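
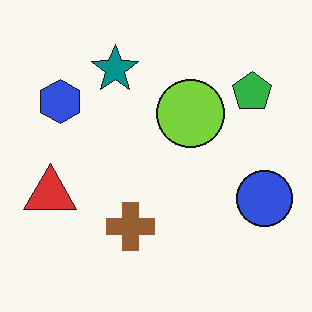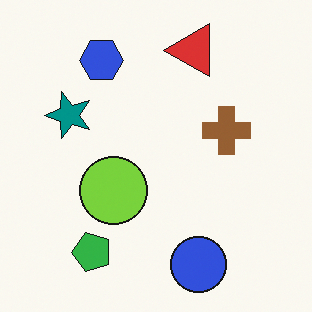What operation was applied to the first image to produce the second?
It was transposed (reflected across the top-left ↔ bottom-right diagonal).

Shapes have swapped their row and column positions — what was in the top-right is now in the bottom-left — a diagonal reflection.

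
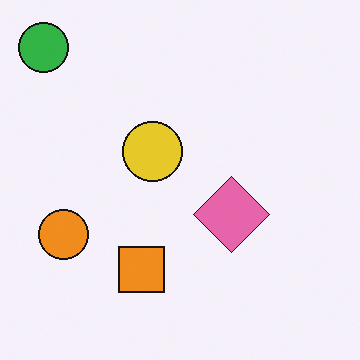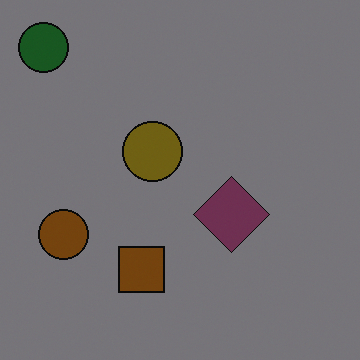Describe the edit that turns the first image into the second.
This is the original image substantially darkened.

Every pixel — background and shapes alike — is uniformly darkened.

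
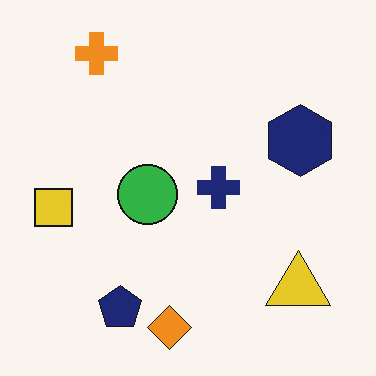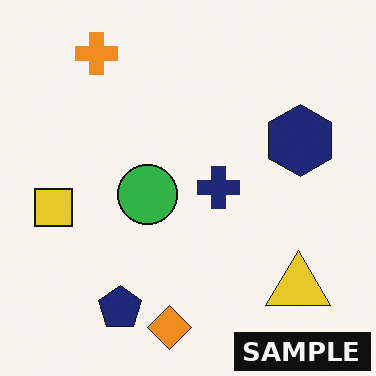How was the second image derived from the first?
It was watermarked with the text "SAMPLE" in the lower-right corner.

A dark label reading "SAMPLE" appears in the lower-right corner.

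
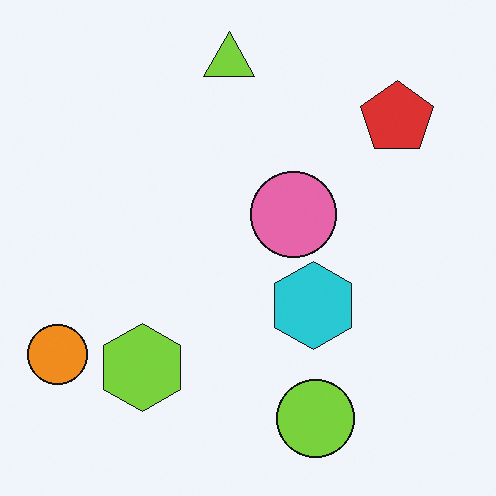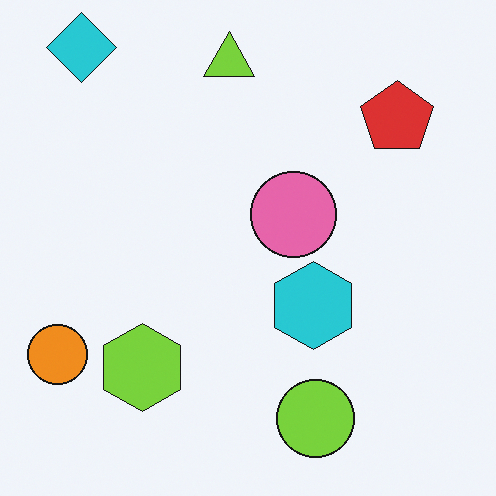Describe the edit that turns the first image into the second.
The transformation is: overlaid with an additional cyan diamond.

A cyan diamond appears in the second image that is absent from the first.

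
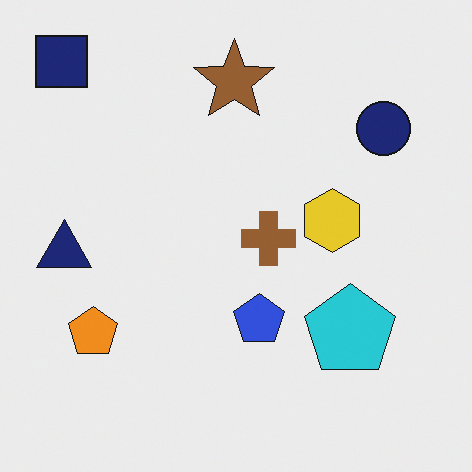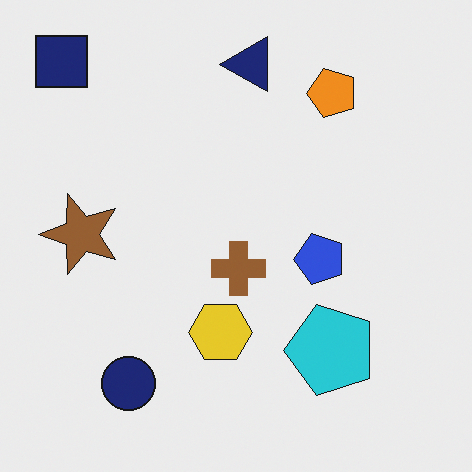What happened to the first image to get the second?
This is the original image transposed (reflected across the top-left ↔ bottom-right diagonal).

Shapes have swapped their row and column positions — what was in the top-right is now in the bottom-left — a diagonal reflection.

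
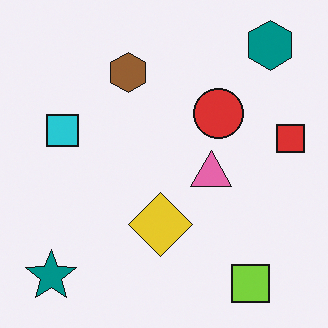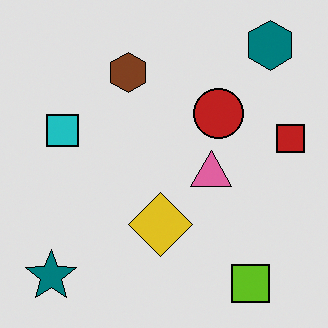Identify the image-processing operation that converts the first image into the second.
Posterized to a reduced palette.

Each flat color has snapped to a coarser quantized level — most visibly, the near-white background has dropped to a flat grey.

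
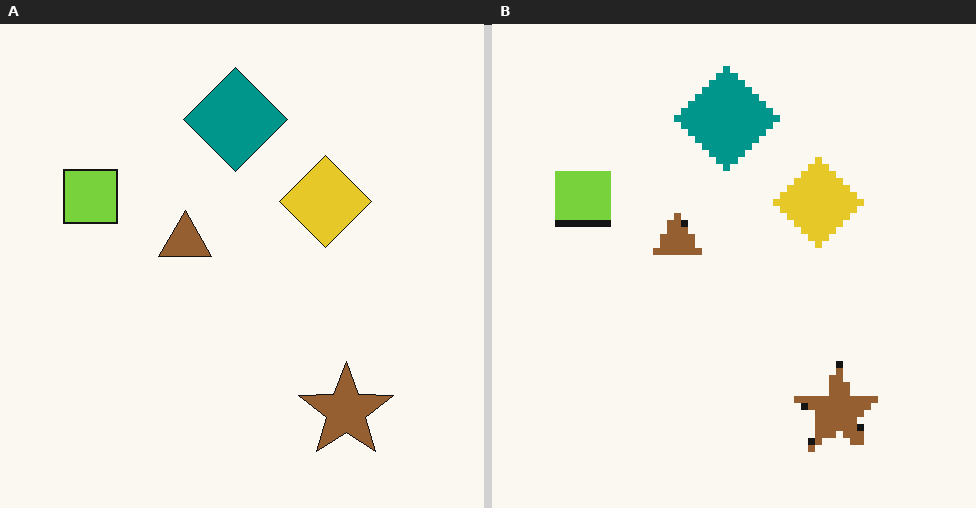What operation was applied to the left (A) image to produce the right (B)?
The right (B) image is the left (A) moderately pixelated.

Shapes are reduced to large square blocks; fine edges and outlines are lost — a downscale-then-upscale (mosaic) effect.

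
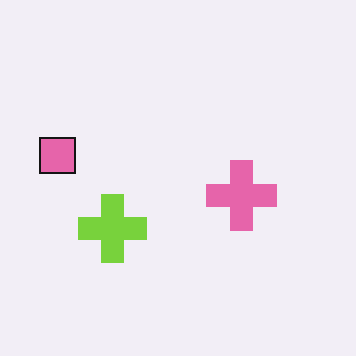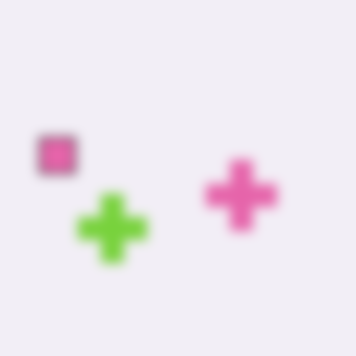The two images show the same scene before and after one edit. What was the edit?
The second image is the first heavily blurred.

Shape edges and outlines are uniformly softened across the whole image.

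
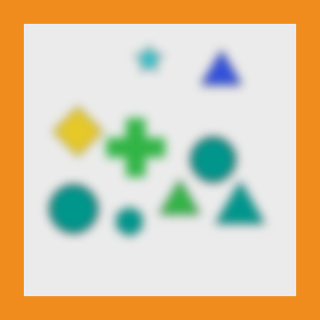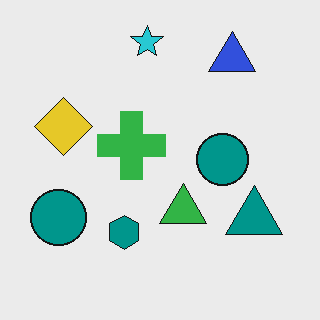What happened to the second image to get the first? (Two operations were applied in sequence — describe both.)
Strongly gaussian-blurred, then framed with a orange border.

Shape edges and outlines are uniformly softened across the whole image. A solid orange frame runs around the edge of the first image, with the content slightly shrunk inside it.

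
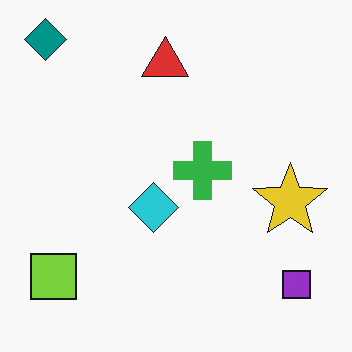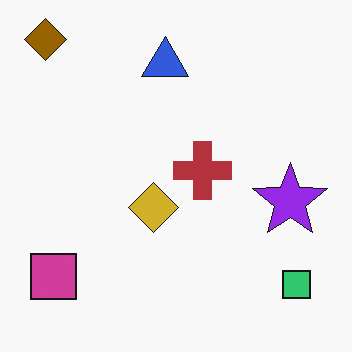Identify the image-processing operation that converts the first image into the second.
Hue-shifted through roughly half the color wheel.

Every shape's color has rotated by the same amount around the hue wheel — a uniform hue shift.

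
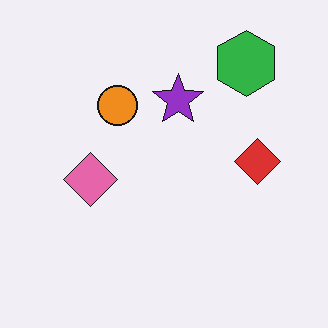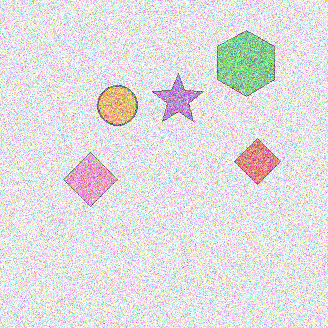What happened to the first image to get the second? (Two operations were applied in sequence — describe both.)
It was given much lower contrast, then degraded with heavy additive noise.

Tones are pushed toward mid-grey across the whole image — a global contrast change. Random speckle covers the whole image, including the flat background.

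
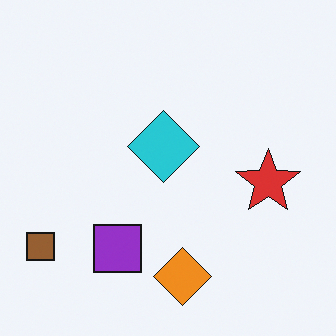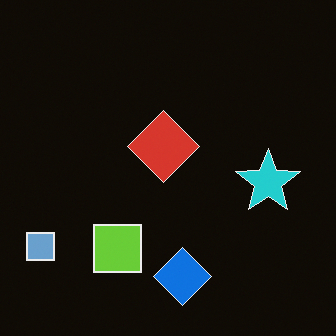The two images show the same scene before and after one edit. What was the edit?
Color-inverted (negative).

The light background has become dark and every shape's color is its complement — a photographic negative.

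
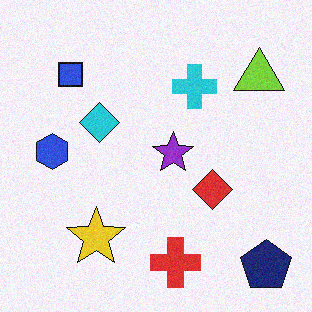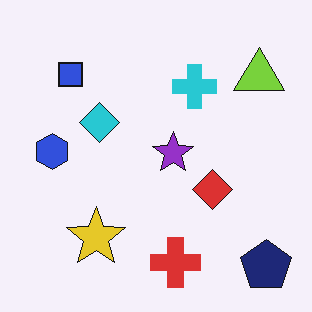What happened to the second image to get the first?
The first image is the second degraded with a light layer of grain.

Random speckle covers the whole image, including the flat background.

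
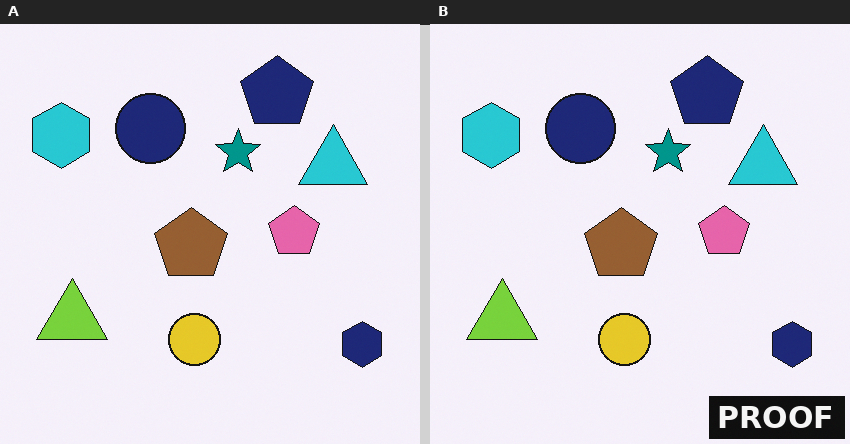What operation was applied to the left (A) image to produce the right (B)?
It was watermarked with the text "PROOF" in the lower-right corner.

A dark label reading "PROOF" appears in the lower-right corner.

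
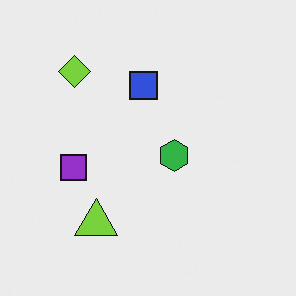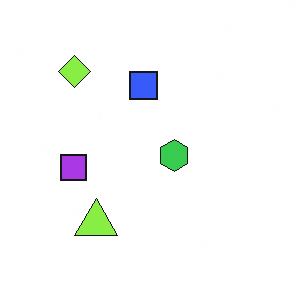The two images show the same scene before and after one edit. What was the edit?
Brightened a little.

Every pixel — background and shapes alike — is uniformly brightened.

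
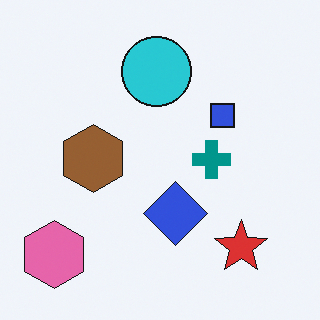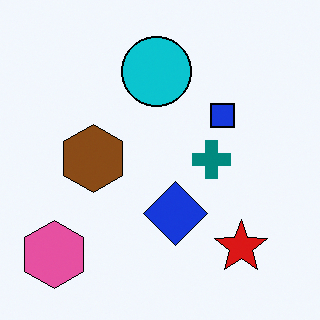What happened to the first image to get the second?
The image was given slightly increased contrast.

Tones are pushed away from mid-grey across the whole image — a global contrast change.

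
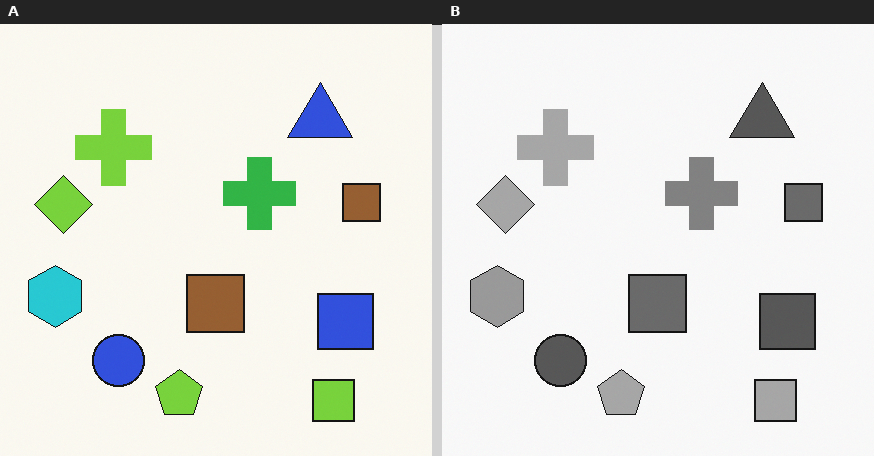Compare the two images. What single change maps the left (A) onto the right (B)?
Converted to grayscale.

All color is removed — every shape is now a shade of grey.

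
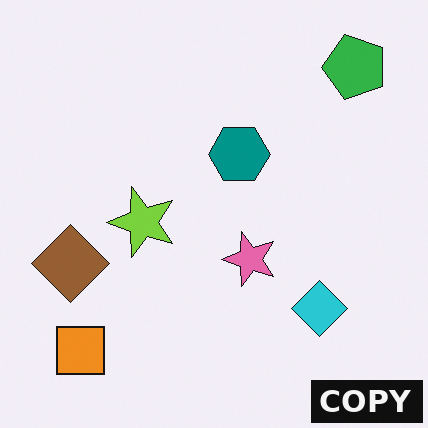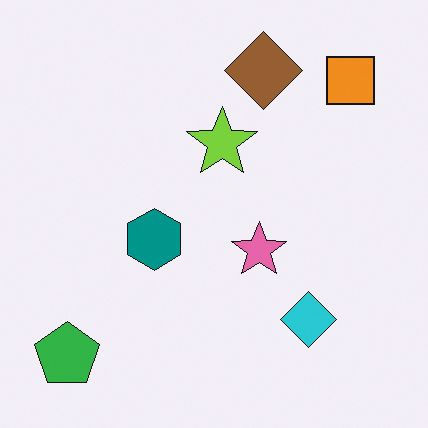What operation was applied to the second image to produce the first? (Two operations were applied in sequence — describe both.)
The transformation is: transposed (reflected across the top-left ↔ bottom-right diagonal), then watermarked with the text "COPY" in the lower-right corner.

Shapes have swapped their row and column positions — what was in the top-right is now in the bottom-left — a diagonal reflection. A dark label reading "COPY" appears in the lower-right corner.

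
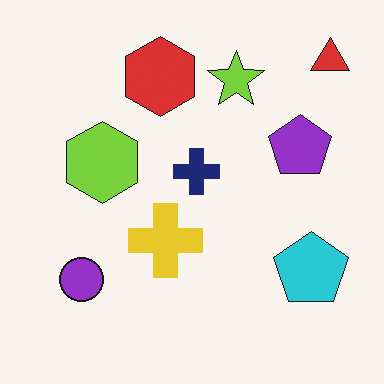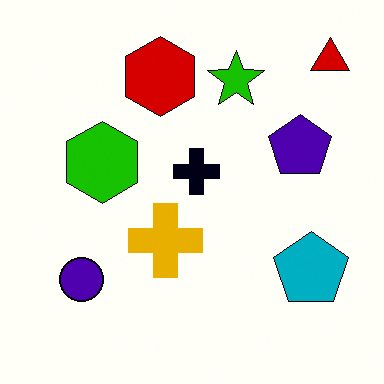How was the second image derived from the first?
The transformation is: given much higher contrast.

Tones are pushed away from mid-grey across the whole image — a global contrast change.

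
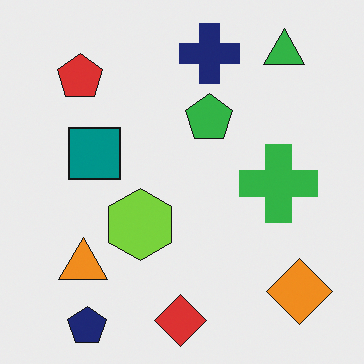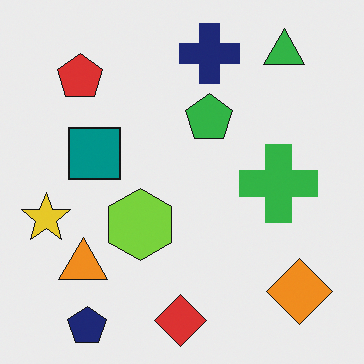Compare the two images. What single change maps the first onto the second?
This is the original image overlaid with an additional yellow star.

A yellow star appears in the second image that is absent from the first.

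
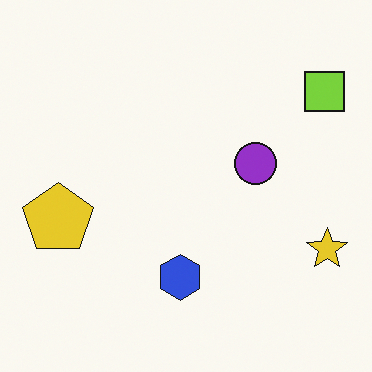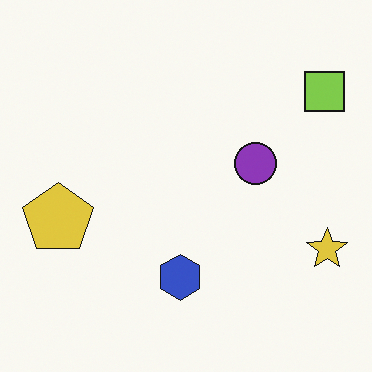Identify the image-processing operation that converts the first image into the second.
It was slightly desaturated.

All colors are more muted and greyish — a global saturation change.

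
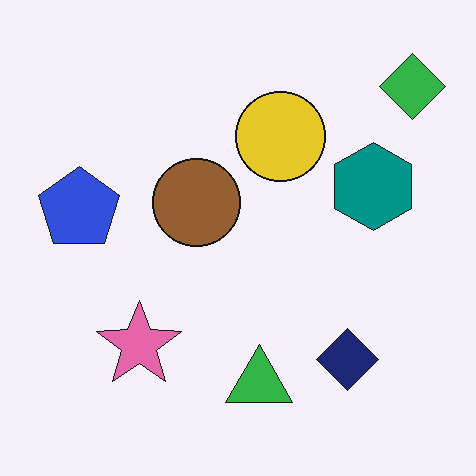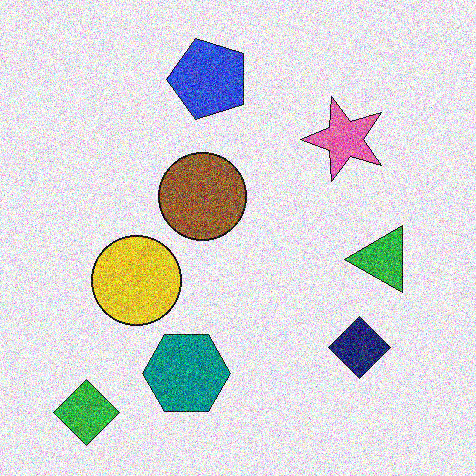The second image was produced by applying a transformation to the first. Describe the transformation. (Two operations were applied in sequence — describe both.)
Degraded with strong gaussian noise, then transposed (reflected across the top-left ↔ bottom-right diagonal).

Random speckle covers the whole image, including the flat background. Shapes have swapped their row and column positions — what was in the top-right is now in the bottom-left — a diagonal reflection.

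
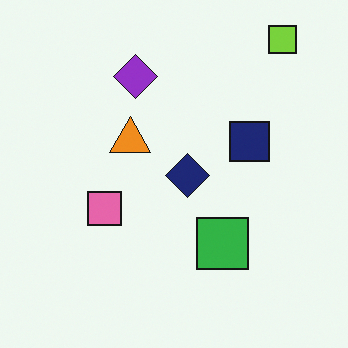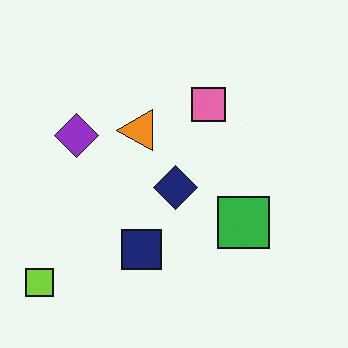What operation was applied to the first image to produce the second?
The transformation is: transposed (reflected across the top-left ↔ bottom-right diagonal).

Shapes have swapped their row and column positions — what was in the top-right is now in the bottom-left — a diagonal reflection.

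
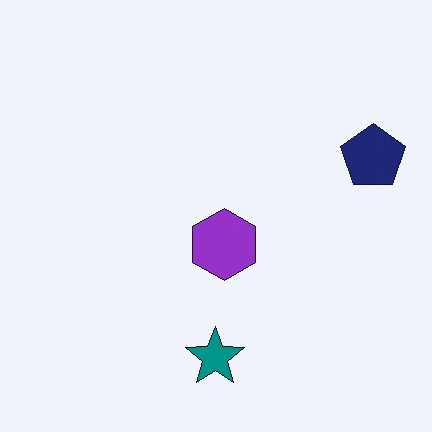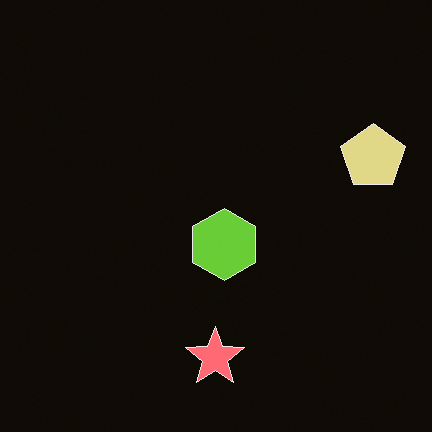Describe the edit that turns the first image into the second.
This is the original image color-inverted (negative).

The light background has become dark and every shape's color is its complement — a photographic negative.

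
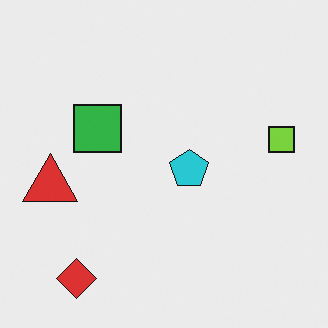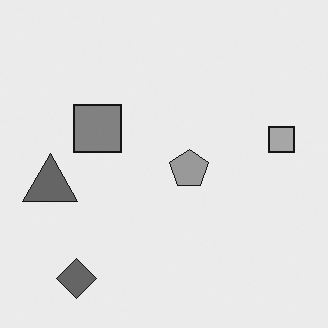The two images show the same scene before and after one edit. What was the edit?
The image was converted to grayscale.

All color is removed — every shape is now a shade of grey.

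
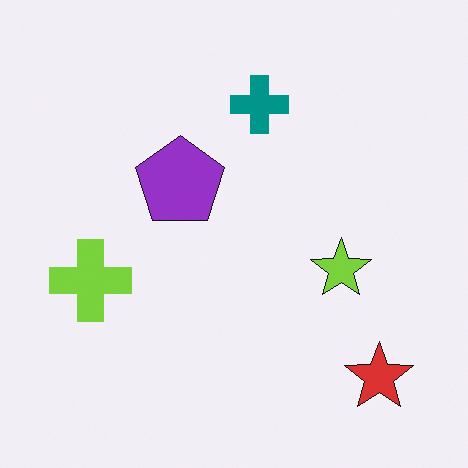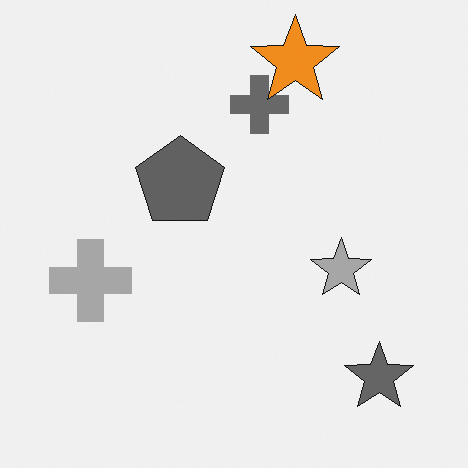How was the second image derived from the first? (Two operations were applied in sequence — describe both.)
The second image is the first converted to grayscale, then overlaid with an additional orange star.

All color is removed — every shape is now a shade of grey. An orange star appears in the second image that is absent from the first.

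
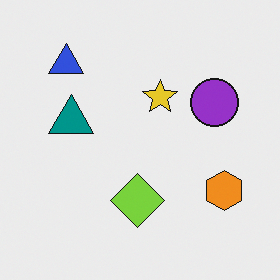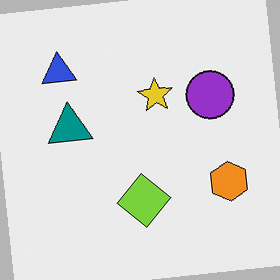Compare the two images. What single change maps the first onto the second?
The transformation is: rotated counter-clockwise by a small amount.

Every shape is tilted by the same angle and the image corners show triangular fill wedges — a whole-image rotation by a non-right angle.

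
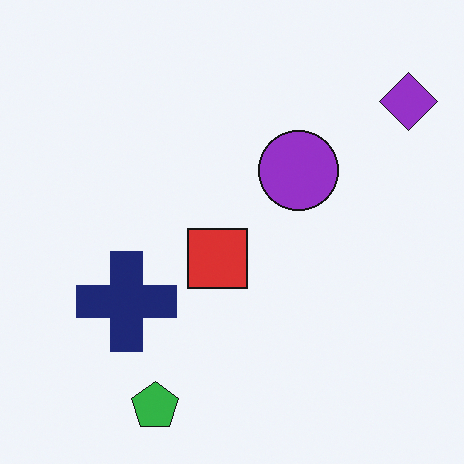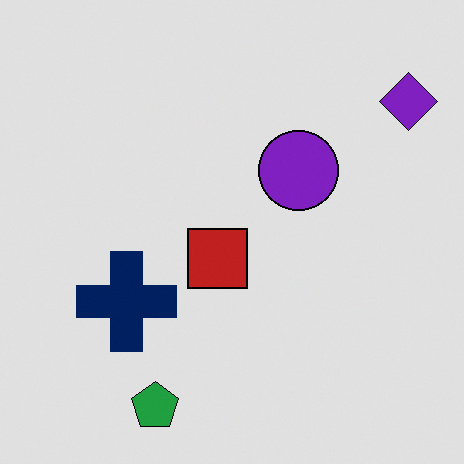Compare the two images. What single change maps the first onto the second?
The transformation is: moderately posterized.

Each flat color has snapped to a coarser quantized level — most visibly, the near-white background has dropped to a flat grey.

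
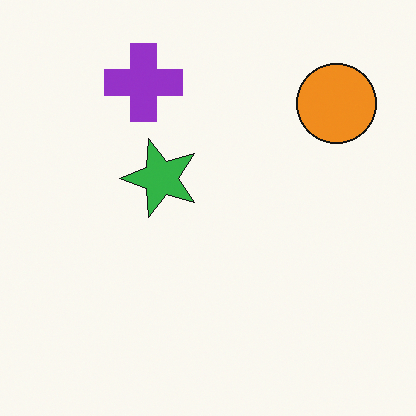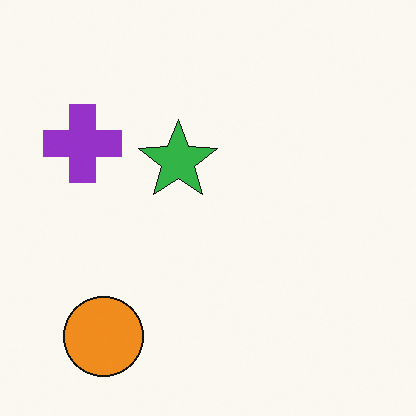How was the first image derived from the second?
The first image is the second transposed (reflected across the top-left ↔ bottom-right diagonal).

Shapes have swapped their row and column positions — what was in the top-right is now in the bottom-left — a diagonal reflection.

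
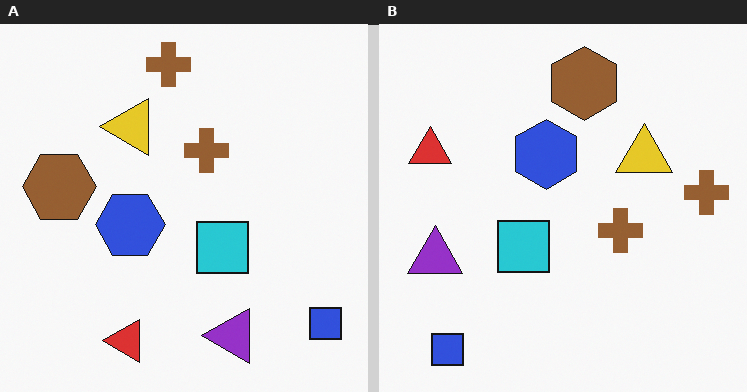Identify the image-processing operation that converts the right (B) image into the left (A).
The left (A) image is the right (B) rotated 90° counter-clockwise.

The blue square sits in the bottom-left of the right (B) image and the bottom-right of the left (A) — consistent with a whole-image 90° counter-clockwise rotation.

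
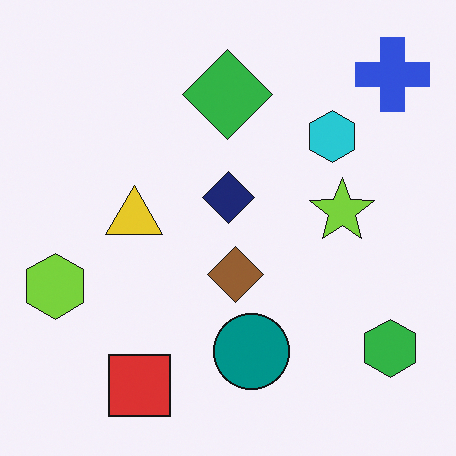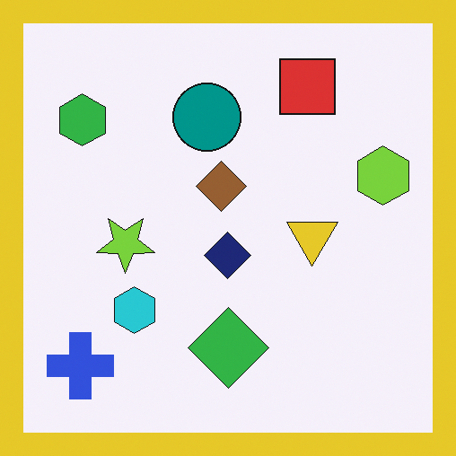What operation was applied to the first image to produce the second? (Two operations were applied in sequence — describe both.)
The image was rotated 180°, then framed with a yellow border.

The blue cross sits in the top-right of the first image and the bottom-left of the second — consistent with a whole-image 180° rotation. A solid yellow frame runs around the edge of the second image, with the content slightly shrunk inside it.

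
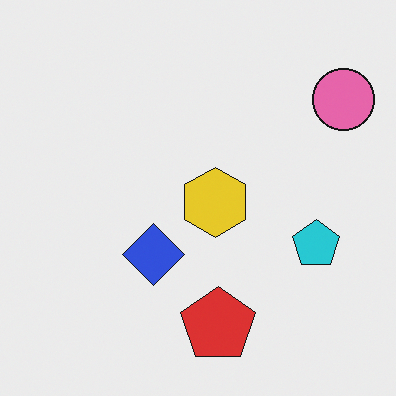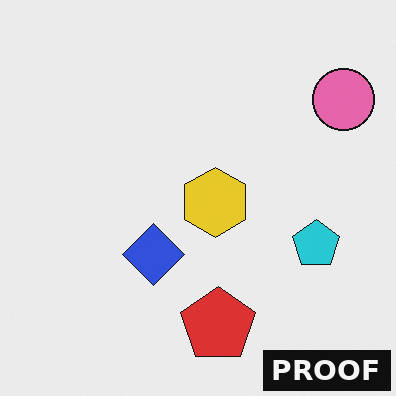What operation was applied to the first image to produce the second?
This is the original image watermarked with the text "PROOF" in the lower-right corner.

A dark label reading "PROOF" appears in the lower-right corner.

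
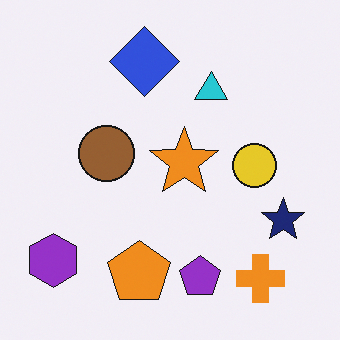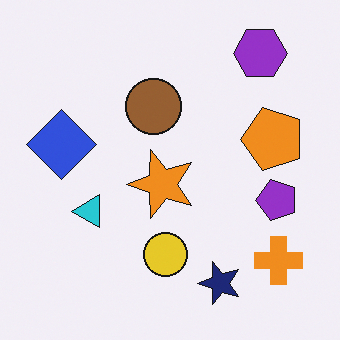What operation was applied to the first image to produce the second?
This is the original image transposed (reflected across the top-left ↔ bottom-right diagonal).

Shapes have swapped their row and column positions — what was in the top-right is now in the bottom-left — a diagonal reflection.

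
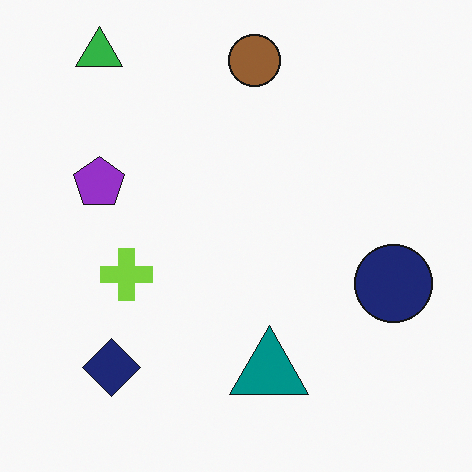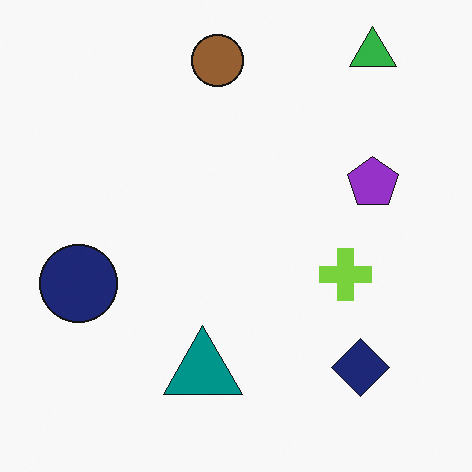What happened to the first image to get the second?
Flipped horizontally (left ↔ right).

The navy circle is in the right of the first image and the left of the second — shapes on opposite sides of the vertical midline have swapped in a mirror flip.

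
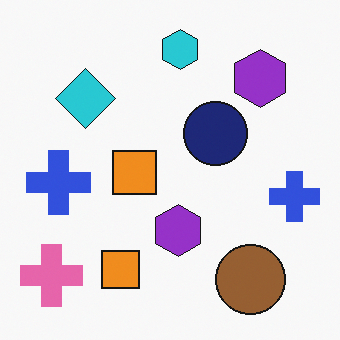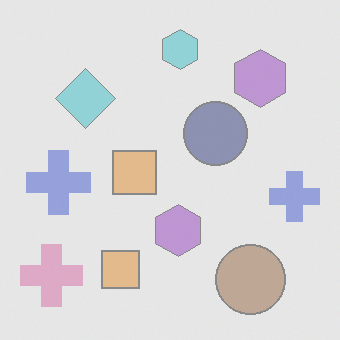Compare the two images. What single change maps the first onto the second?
Given much lower contrast.

Tones are pushed toward mid-grey across the whole image — a global contrast change.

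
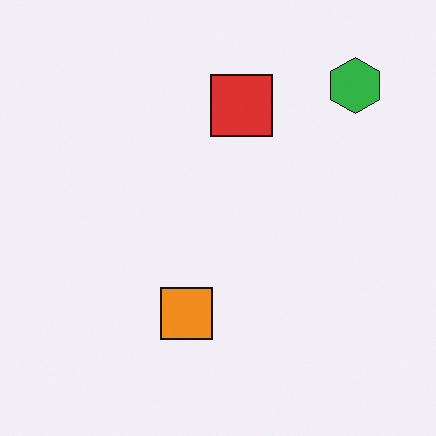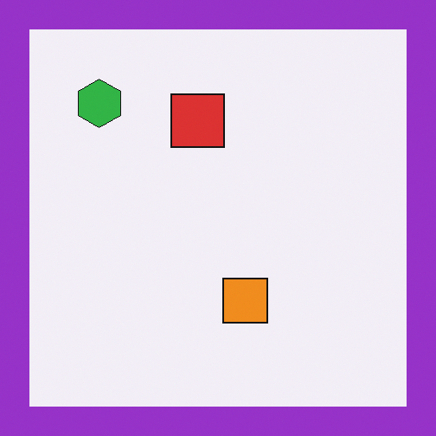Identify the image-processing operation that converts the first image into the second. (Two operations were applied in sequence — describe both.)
The transformation is: flipped horizontally (left ↔ right), then framed with a purple border.

The green hexagon is in the top-right of the first image and the top-left of the second — shapes on opposite sides of the vertical midline have swapped in a mirror flip. A solid purple frame runs around the edge of the second image, with the content slightly shrunk inside it.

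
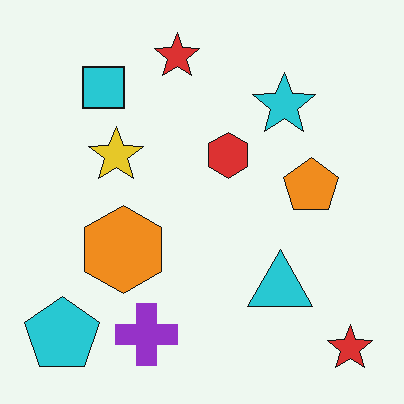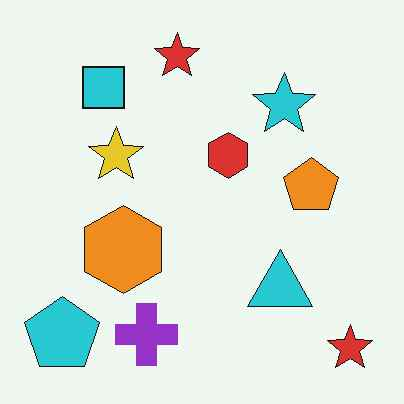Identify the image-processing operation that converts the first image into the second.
It was given moderate JPEG compression.

Blocky 8×8 compression artifacts appear around shape edges and the flat background shows ringing — characteristic JPEG degradation.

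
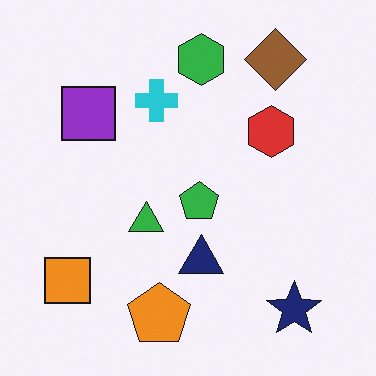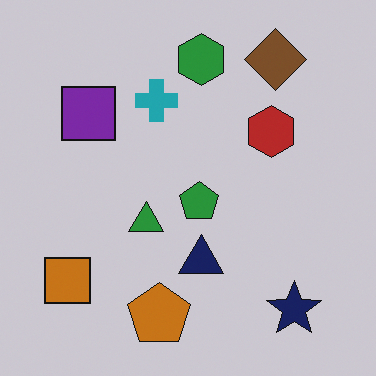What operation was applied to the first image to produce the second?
The second image is the first darkened a little.

Every pixel — background and shapes alike — is uniformly darkened.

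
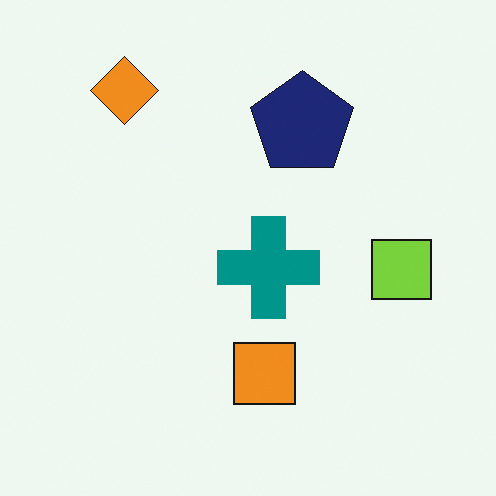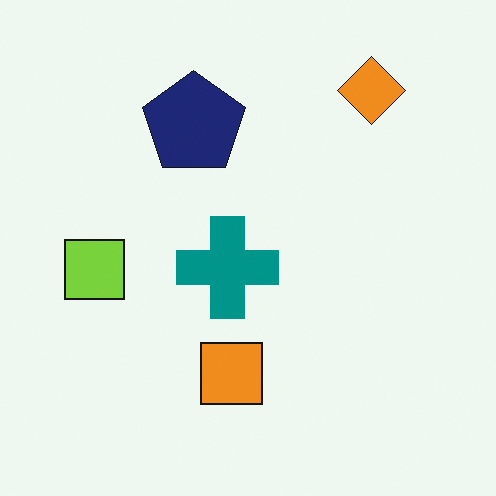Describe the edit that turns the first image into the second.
It was flipped horizontally (left ↔ right).

The lime square is in the right of the first image and the left of the second — shapes on opposite sides of the vertical midline have swapped in a mirror flip.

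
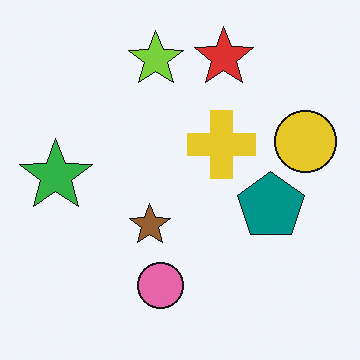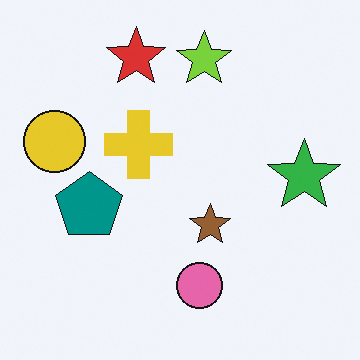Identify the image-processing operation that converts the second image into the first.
The transformation is: flipped horizontally (left ↔ right).

The yellow circle is in the left of the second image and the right of the first — shapes on opposite sides of the vertical midline have swapped in a mirror flip.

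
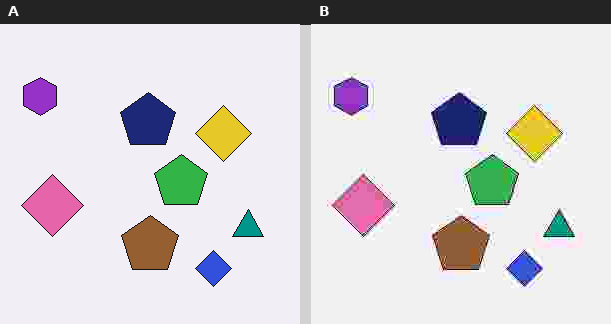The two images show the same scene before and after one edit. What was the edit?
The transformation is: degraded with heavy JPEG compression.

Blocky 8×8 compression artifacts appear around shape edges and the flat background shows ringing — characteristic JPEG degradation.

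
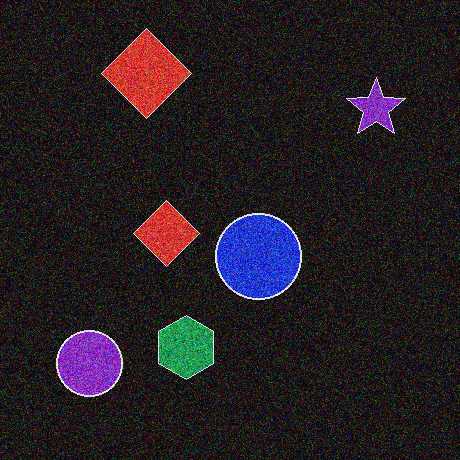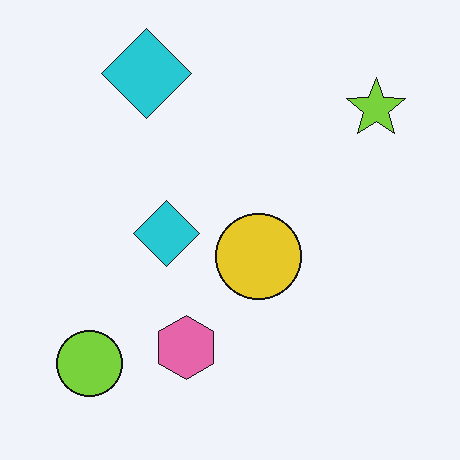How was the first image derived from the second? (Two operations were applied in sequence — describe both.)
It was color-inverted (negative), then degraded with a thick layer of grain.

The light background has become dark and every shape's color is its complement — a photographic negative. Random speckle covers the whole image, including the flat background.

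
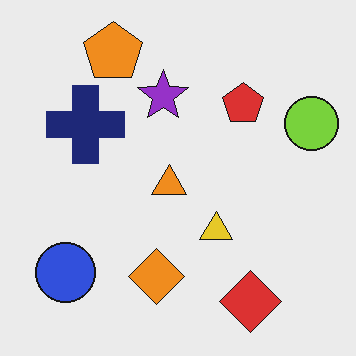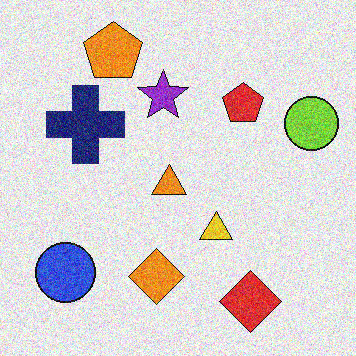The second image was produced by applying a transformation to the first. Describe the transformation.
The transformation is: degraded with visible gaussian noise.

Random speckle covers the whole image, including the flat background.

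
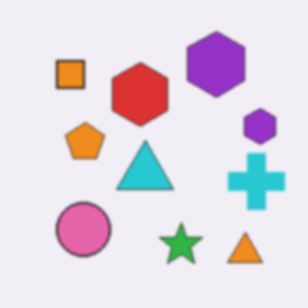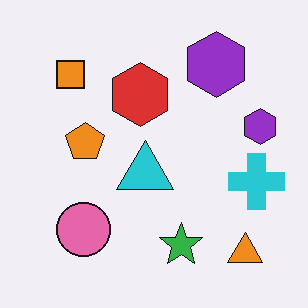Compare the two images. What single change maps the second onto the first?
Given a subtle gaussian blur.

Shape edges and outlines are uniformly softened across the whole image.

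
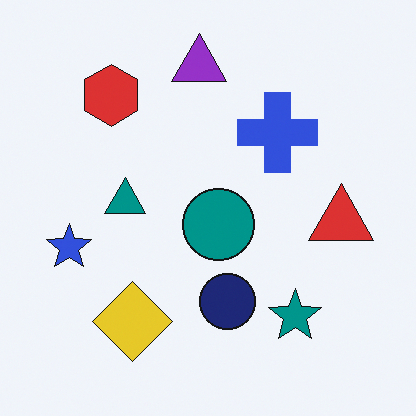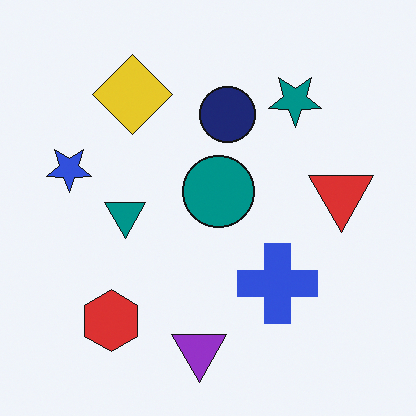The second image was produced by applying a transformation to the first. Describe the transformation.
The transformation is: flipped vertically (top ↔ bottom).

The purple triangle is in the top of the first image and the bottom of the second — shapes on opposite sides of the horizontal midline have swapped in a mirror flip.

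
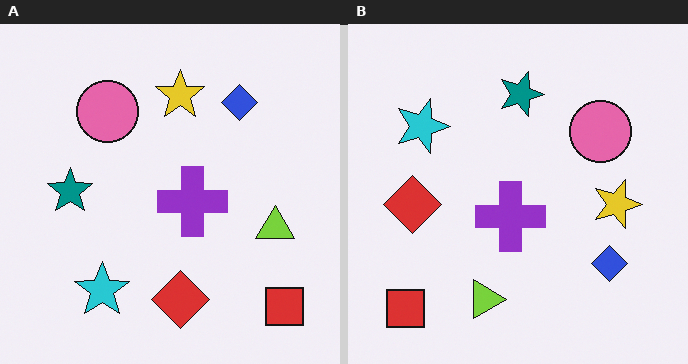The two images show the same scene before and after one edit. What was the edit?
The right (B) image is the left (A) rotated 90° clockwise.

The red square sits in the bottom-right of the left (A) image and the bottom-left of the right (B) — consistent with a whole-image 90° clockwise rotation.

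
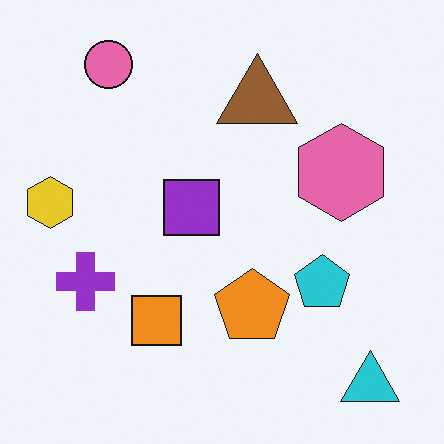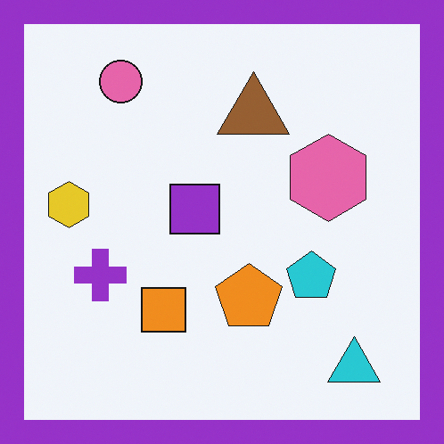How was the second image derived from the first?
The second image is the first framed with a purple border.

A solid purple frame runs around the edge of the second image, with the content slightly shrunk inside it.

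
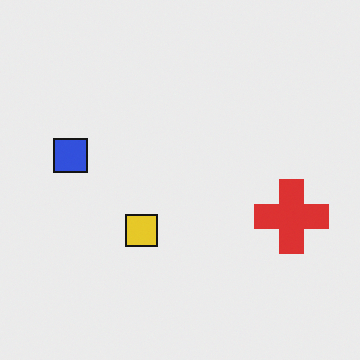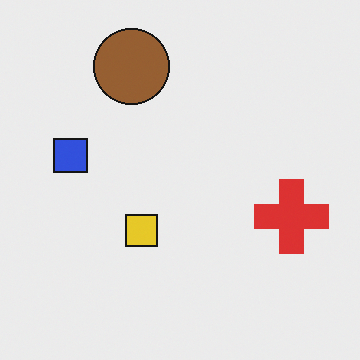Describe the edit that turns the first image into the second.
The second image is the first overlaid with an additional brown circle.

A brown circle appears in the second image that is absent from the first.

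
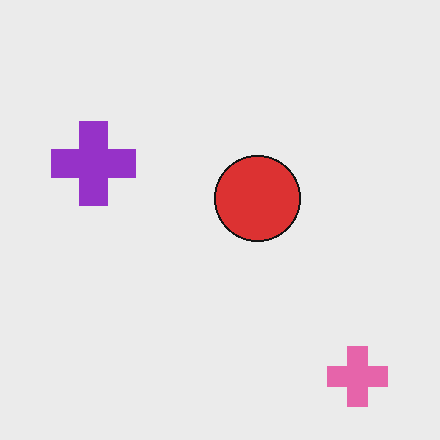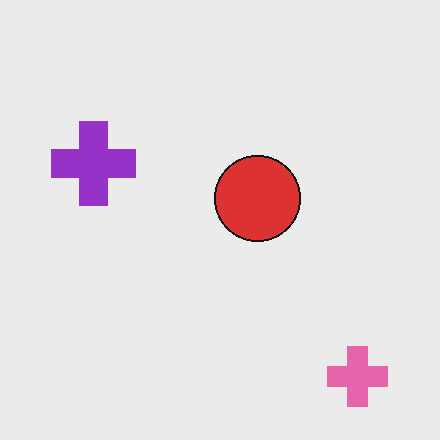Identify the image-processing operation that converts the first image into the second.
The transformation is: given moderate JPEG compression.

Blocky 8×8 compression artifacts appear around shape edges and the flat background shows ringing — characteristic JPEG degradation.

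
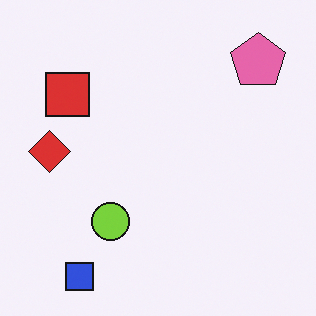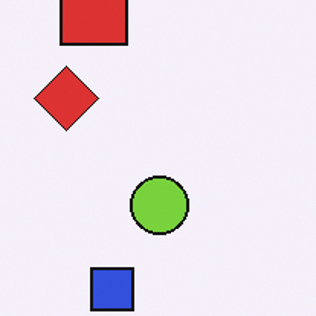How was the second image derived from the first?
It was cropped to a modestly smaller region and rescaled.

The visible shapes are larger and the field of view is narrower; shapes near the original edges may be partly or wholly outside the frame — a crop-and-rescale.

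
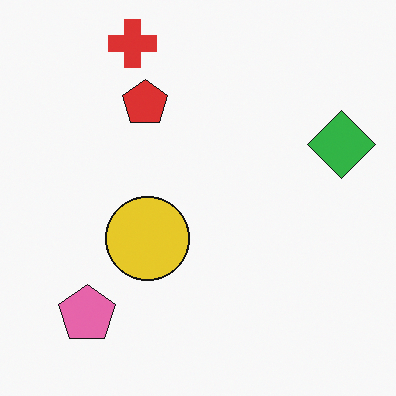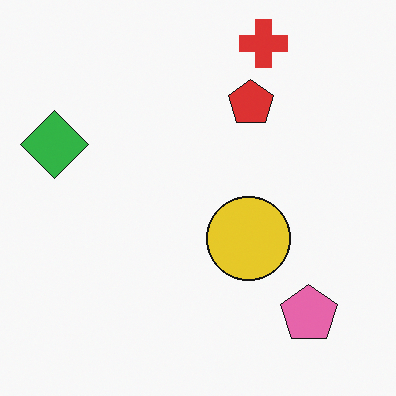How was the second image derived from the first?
It was flipped horizontally (left ↔ right).

The green diamond is in the right of the first image and the left of the second — shapes on opposite sides of the vertical midline have swapped in a mirror flip.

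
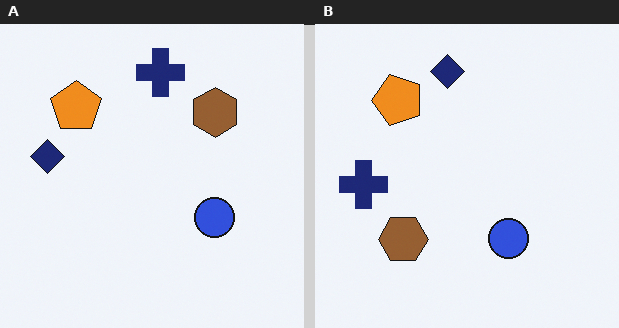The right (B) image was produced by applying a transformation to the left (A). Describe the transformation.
The image was transposed (reflected across the top-left ↔ bottom-right diagonal).

Shapes have swapped their row and column positions — what was in the top-right is now in the bottom-left — a diagonal reflection.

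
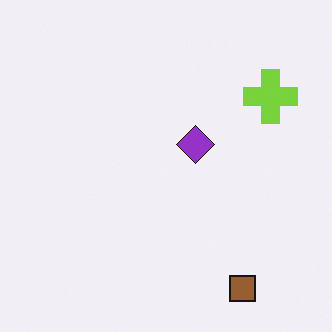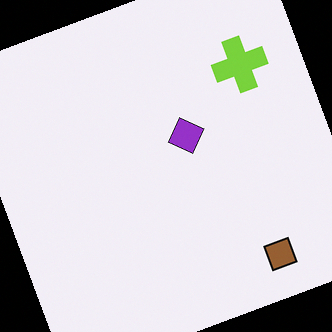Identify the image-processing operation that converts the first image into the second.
It was rotated counter-clockwise by a moderate amount.

Every shape is tilted by the same angle and the image corners show triangular fill wedges — a whole-image rotation by a non-right angle.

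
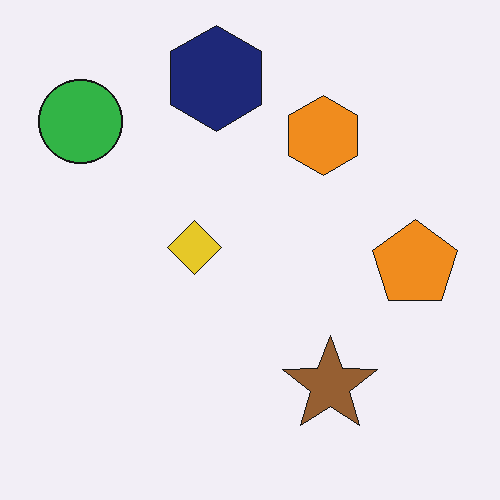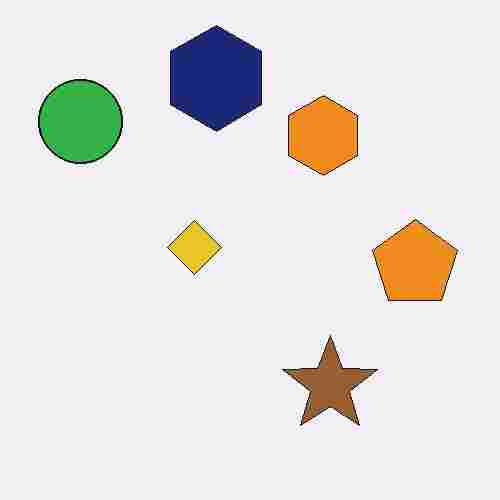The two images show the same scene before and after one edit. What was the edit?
The second image is the first heavily JPEG-compressed with obvious blocking artifacts.

Blocky 8×8 compression artifacts appear around shape edges and the flat background shows ringing — characteristic JPEG degradation.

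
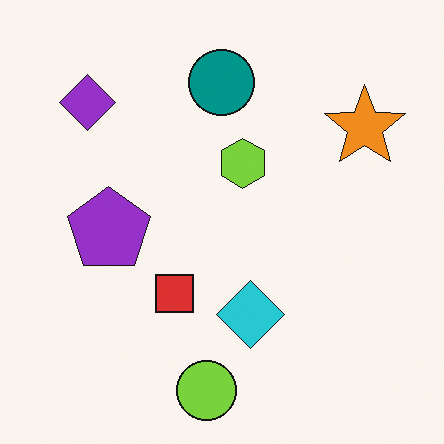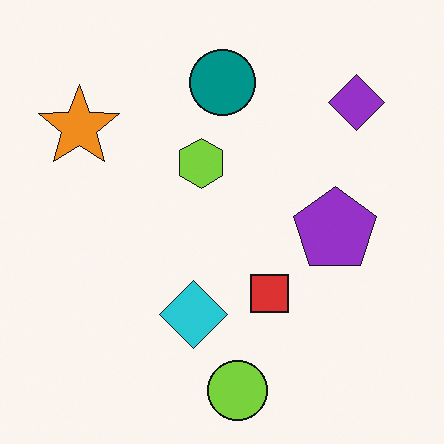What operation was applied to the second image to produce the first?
The first image is the second flipped horizontally (left ↔ right).

The orange star is in the top-left of the second image and the top-right of the first — shapes on opposite sides of the vertical midline have swapped in a mirror flip.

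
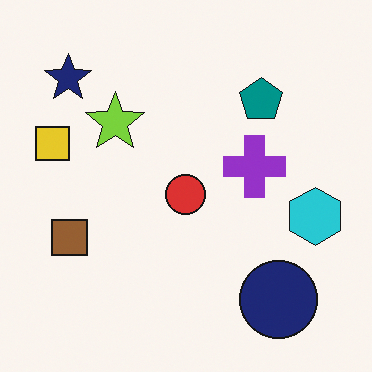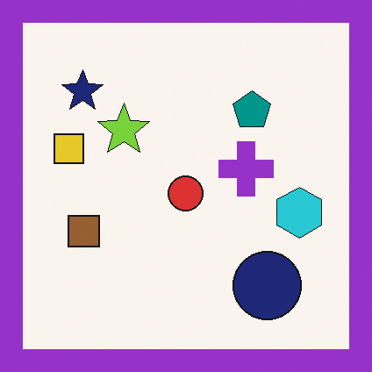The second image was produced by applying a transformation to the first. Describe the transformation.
The image was framed with a purple border.

A solid purple frame runs around the edge of the second image, with the content slightly shrunk inside it.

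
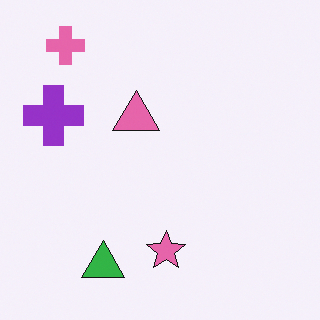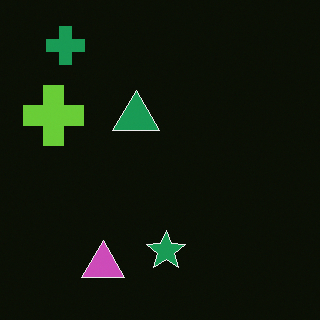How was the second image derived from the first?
The transformation is: color-inverted (negative).

The light background has become dark and every shape's color is its complement — a photographic negative.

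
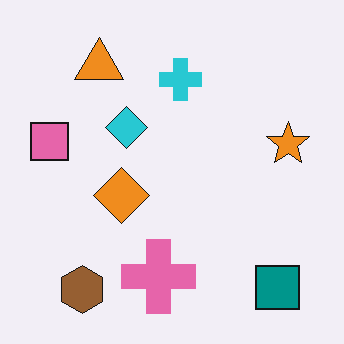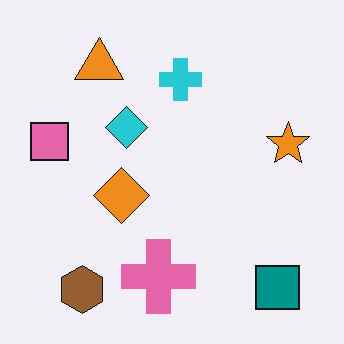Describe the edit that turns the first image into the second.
It was JPEG-compressed with visible artifacts.

Blocky 8×8 compression artifacts appear around shape edges and the flat background shows ringing — characteristic JPEG degradation.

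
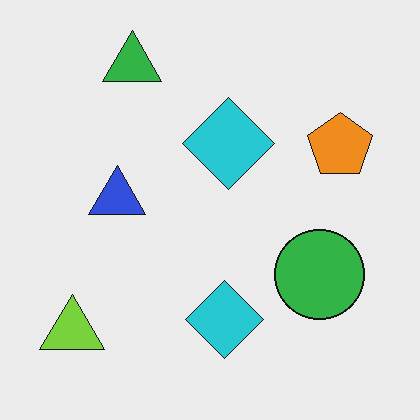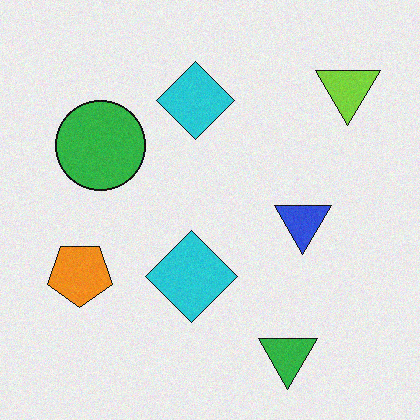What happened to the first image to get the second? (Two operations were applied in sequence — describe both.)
Degraded with a light layer of grain, then rotated 180°.

Random speckle covers the whole image, including the flat background. The lime triangle sits in the bottom-left of the first image and the top-right of the second — consistent with a whole-image 180° rotation.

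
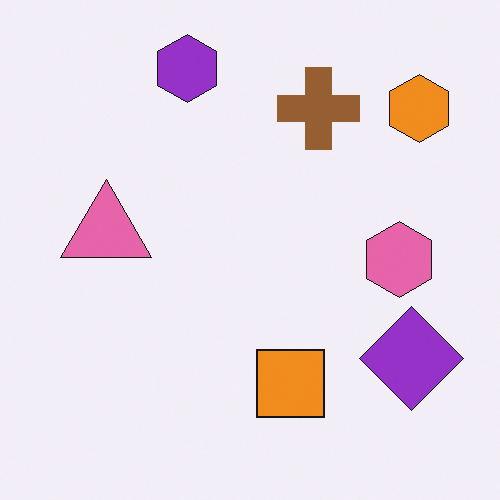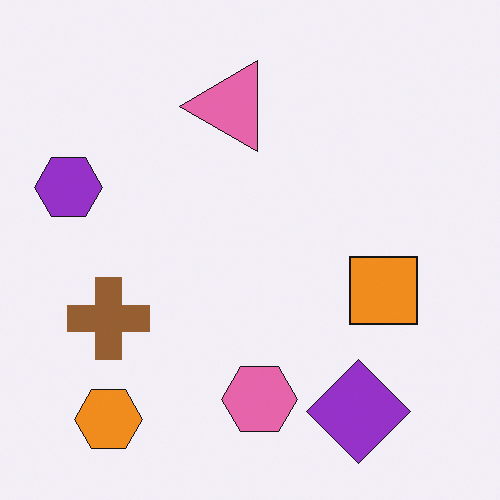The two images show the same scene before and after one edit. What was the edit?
It was transposed (reflected across the top-left ↔ bottom-right diagonal).

Shapes have swapped their row and column positions — what was in the top-right is now in the bottom-left — a diagonal reflection.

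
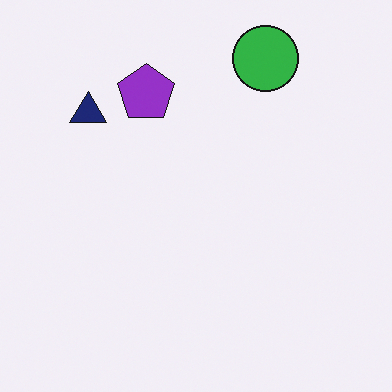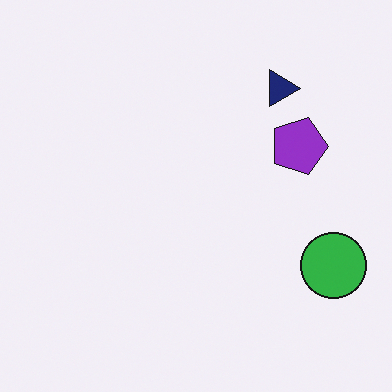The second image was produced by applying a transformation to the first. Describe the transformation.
This is the original image rotated 90° clockwise.

The green circle sits in the top-right of the first image and the bottom-right of the second — consistent with a whole-image 90° clockwise rotation.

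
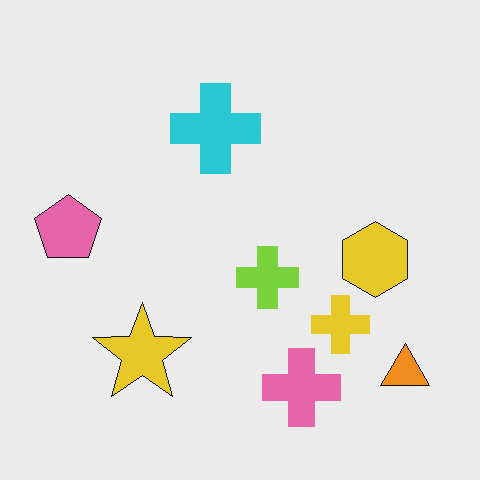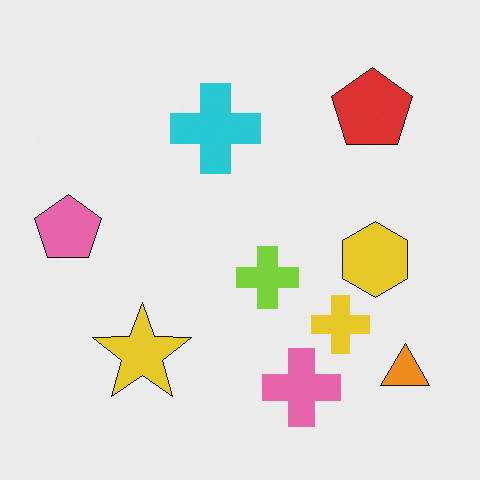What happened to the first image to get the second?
Overlaid with an additional red pentagon.

A red pentagon appears in the second image that is absent from the first.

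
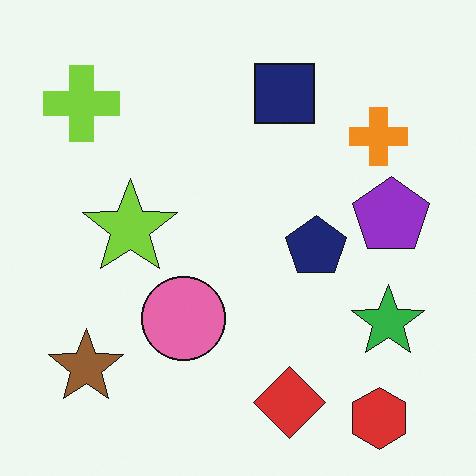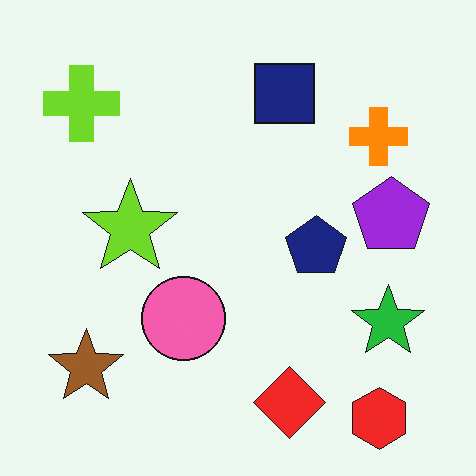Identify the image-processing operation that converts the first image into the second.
Slightly oversaturated.

All colors are more vivid — a global saturation change.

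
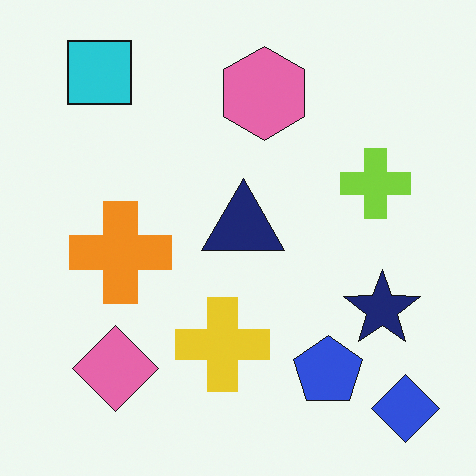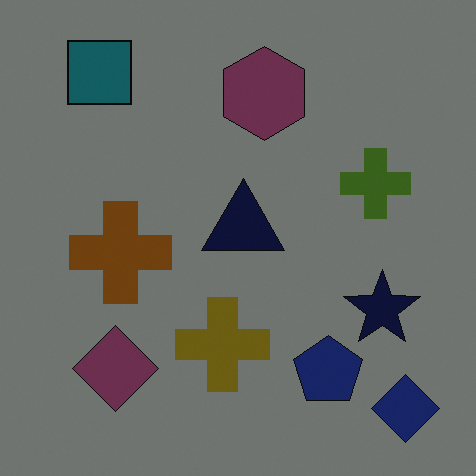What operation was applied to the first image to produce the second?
The transformation is: darkened a lot.

Every pixel — background and shapes alike — is uniformly darkened.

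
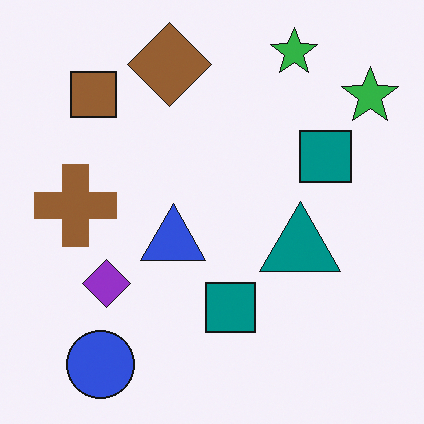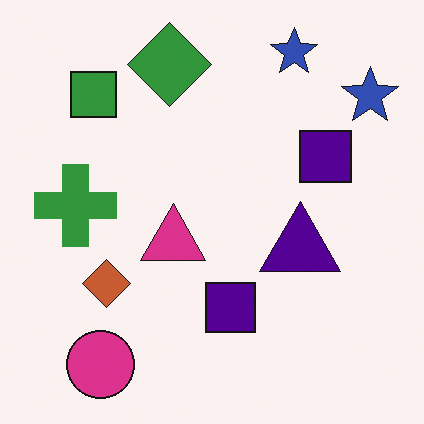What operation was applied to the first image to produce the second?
It was hue-shifted through roughly a third of the color wheel.

Every shape's color has rotated by the same amount around the hue wheel — a uniform hue shift.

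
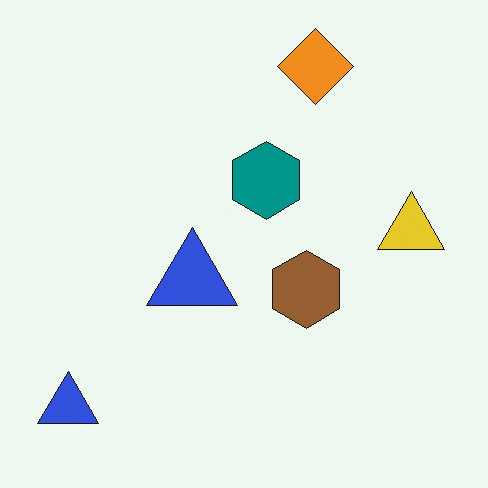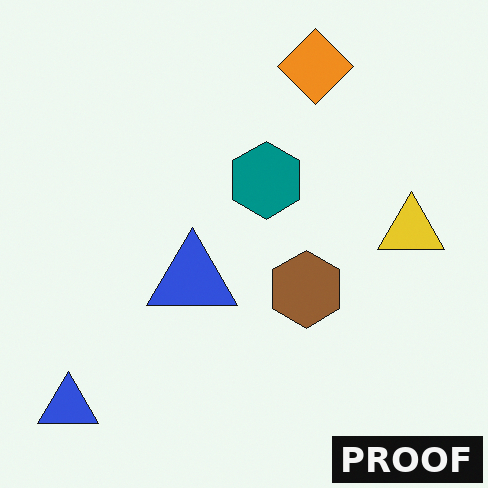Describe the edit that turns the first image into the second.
The image was watermarked with the text "PROOF" in the lower-right corner.

A dark label reading "PROOF" appears in the lower-right corner.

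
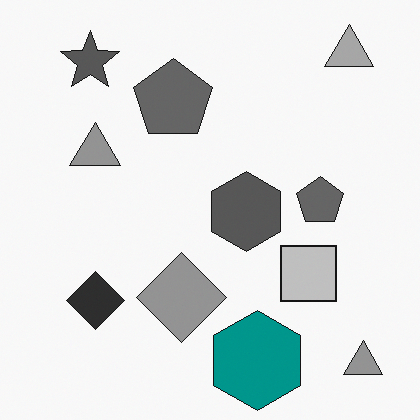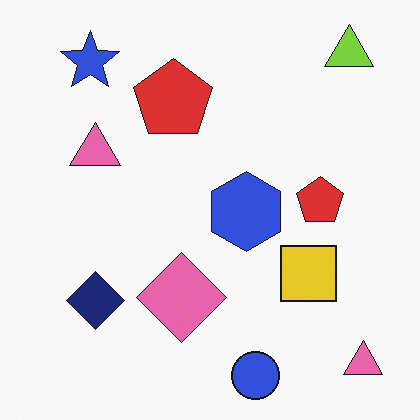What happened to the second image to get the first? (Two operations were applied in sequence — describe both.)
The transformation is: converted to grayscale, then overlaid with an additional teal hexagon.

All color is removed — every shape is now a shade of grey. A teal hexagon appears in the first image that is absent from the second.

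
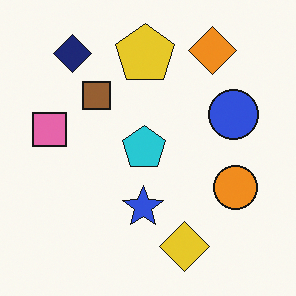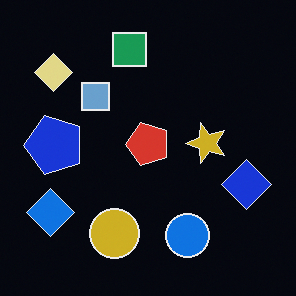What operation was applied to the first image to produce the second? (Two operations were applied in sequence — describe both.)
It was color-inverted (negative), then transposed (reflected across the top-left ↔ bottom-right diagonal).

The light background has become dark and every shape's color is its complement — a photographic negative. Shapes have swapped their row and column positions — what was in the top-right is now in the bottom-left — a diagonal reflection.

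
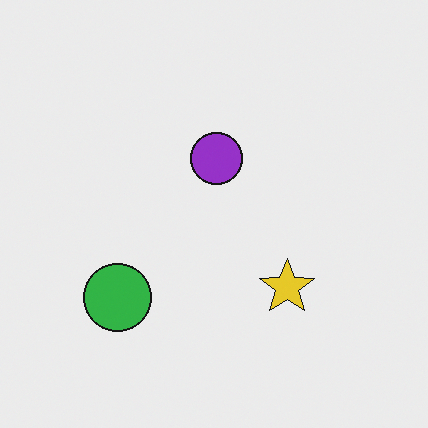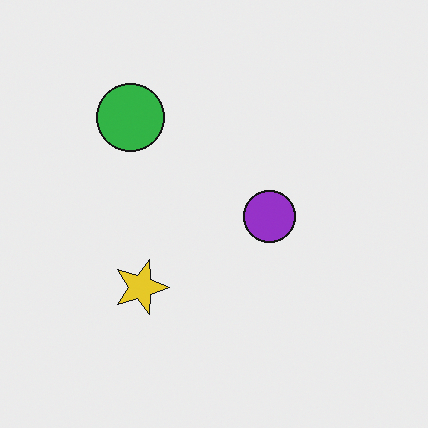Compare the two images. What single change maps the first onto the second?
The image was rotated 90° clockwise.

The green circle sits in the bottom-left of the first image and the top-left of the second — consistent with a whole-image 90° clockwise rotation.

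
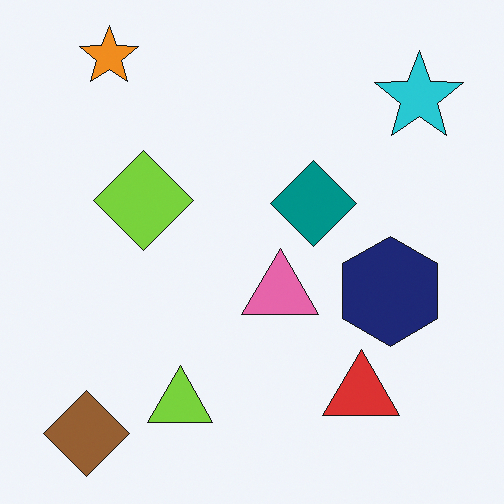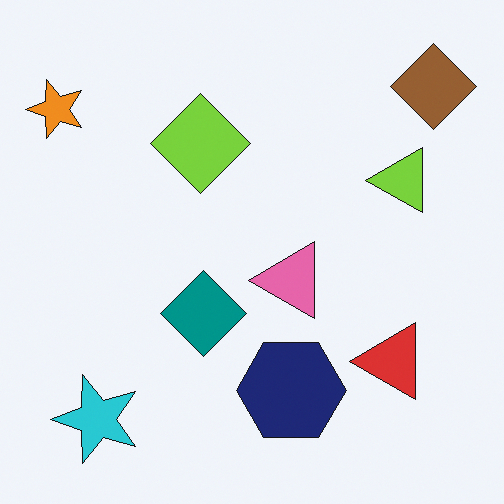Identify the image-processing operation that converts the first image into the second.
The image was transposed (reflected across the top-left ↔ bottom-right diagonal).

Shapes have swapped their row and column positions — what was in the top-right is now in the bottom-left — a diagonal reflection.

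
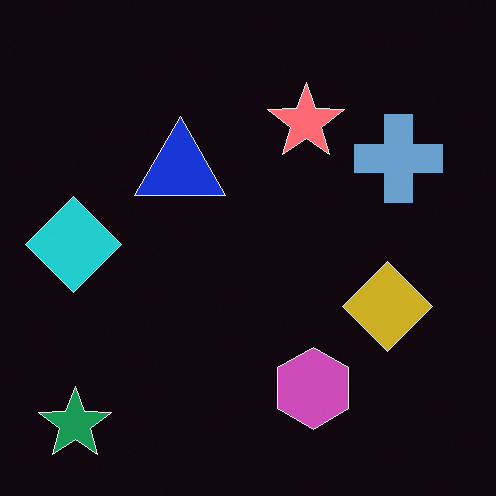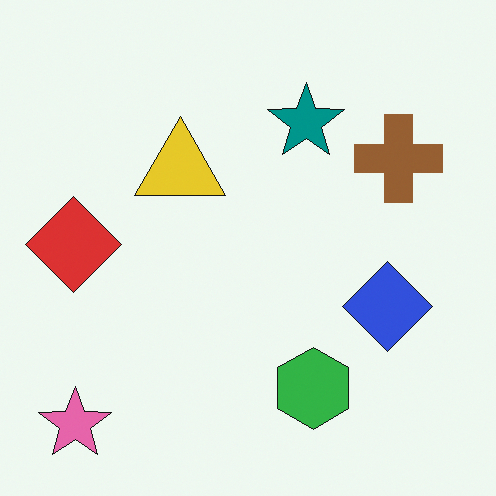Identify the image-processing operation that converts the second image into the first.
The transformation is: color-inverted (negative).

The light background has become dark and every shape's color is its complement — a photographic negative.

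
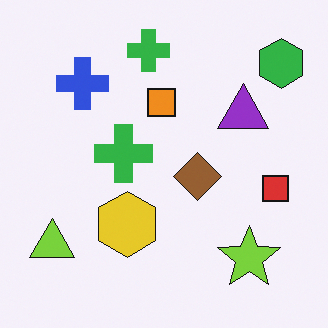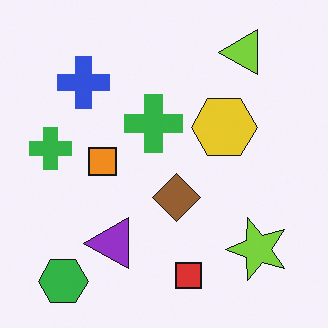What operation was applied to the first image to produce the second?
The image was transposed (reflected across the top-left ↔ bottom-right diagonal).

Shapes have swapped their row and column positions — what was in the top-right is now in the bottom-left — a diagonal reflection.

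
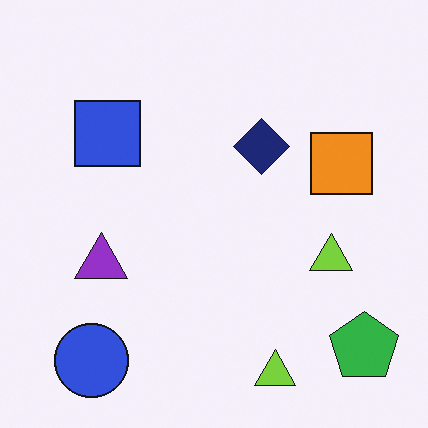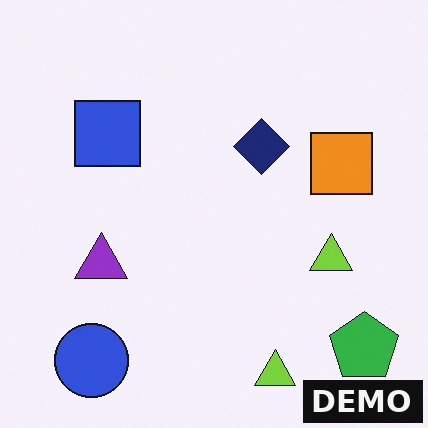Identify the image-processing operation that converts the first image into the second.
This is the original image watermarked with the text "DEMO" in the lower-right corner.

A dark label reading "DEMO" appears in the lower-right corner.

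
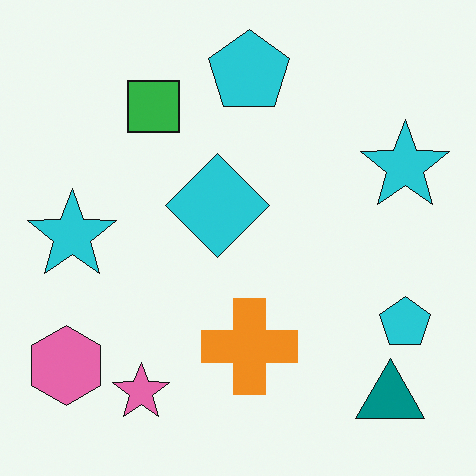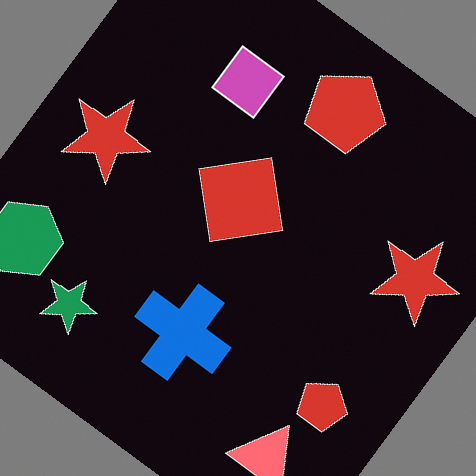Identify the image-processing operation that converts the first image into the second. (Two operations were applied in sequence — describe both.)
The second image is the first rotated clockwise by a large amount — several tens of degrees, then color-inverted (negative).

Every shape is tilted by the same angle and the image corners show triangular fill wedges — a whole-image rotation by a non-right angle. The light background has become dark and every shape's color is its complement — a photographic negative.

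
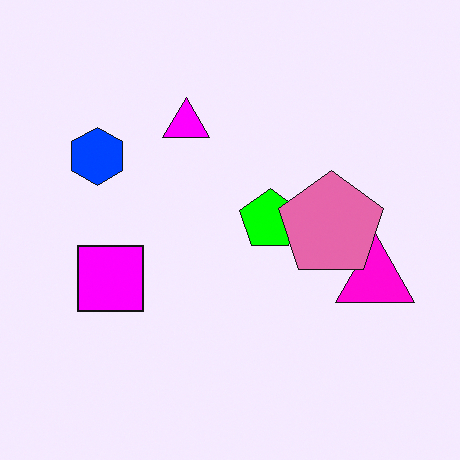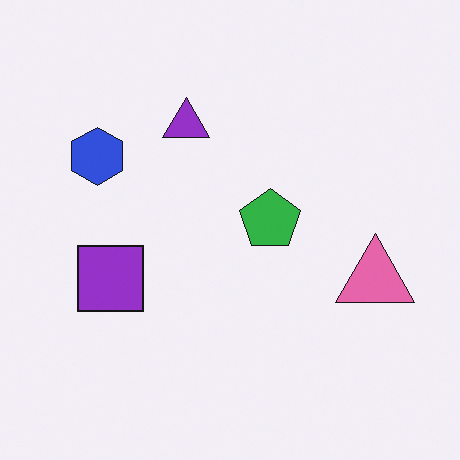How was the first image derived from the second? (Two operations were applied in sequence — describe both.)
The transformation is: heavily oversaturated, then overlaid with an additional pink pentagon.

All colors are more vivid — a global saturation change. A pink pentagon appears in the first image that is absent from the second.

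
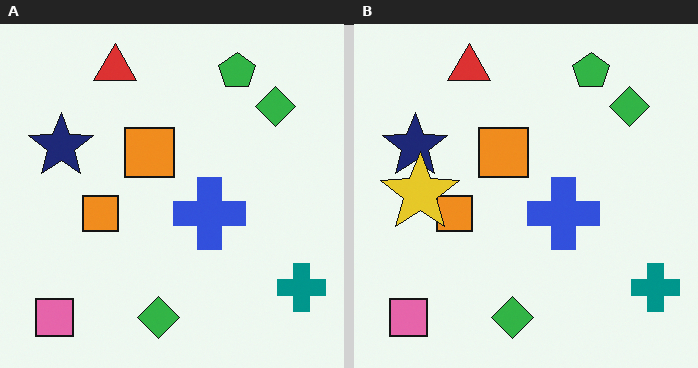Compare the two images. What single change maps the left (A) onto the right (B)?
Overlaid with an additional yellow star.

A yellow star appears in the right (B) image that is absent from the left (A).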